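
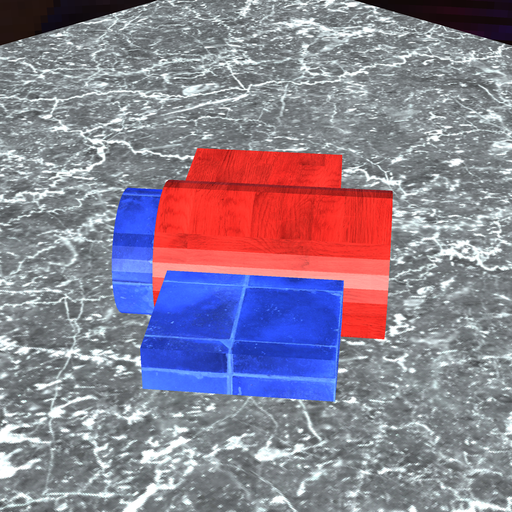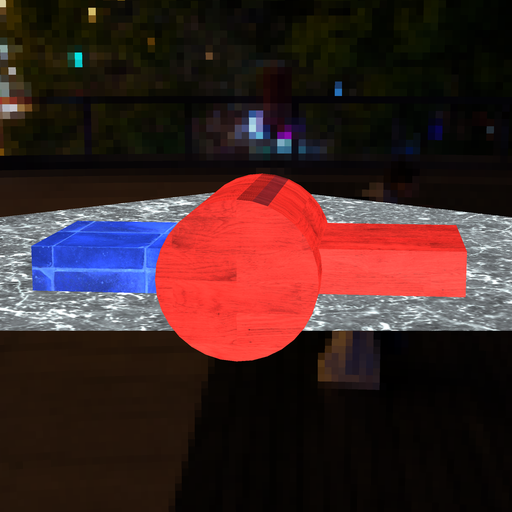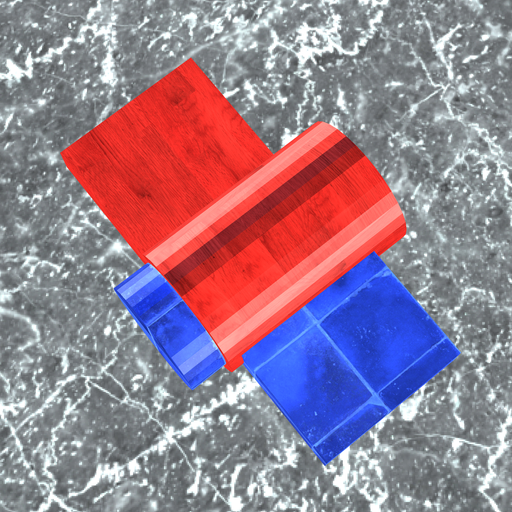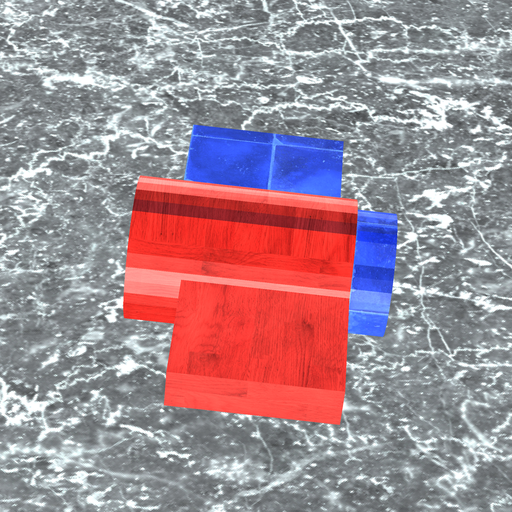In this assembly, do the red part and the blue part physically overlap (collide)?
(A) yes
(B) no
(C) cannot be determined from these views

(A) yes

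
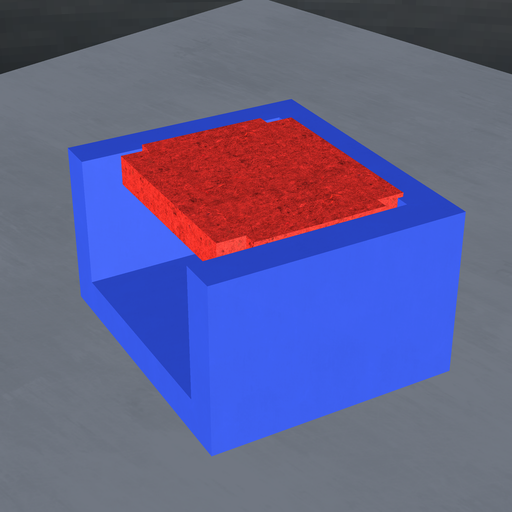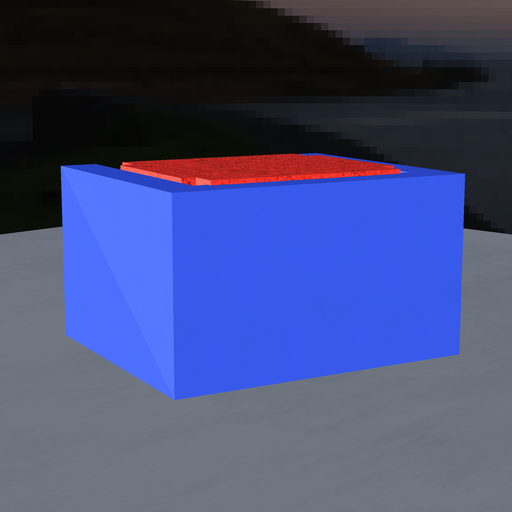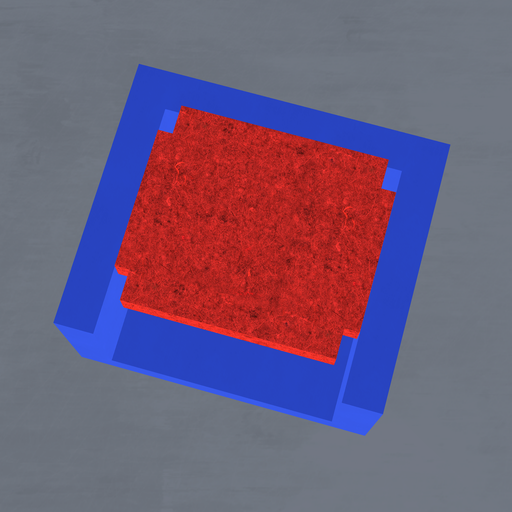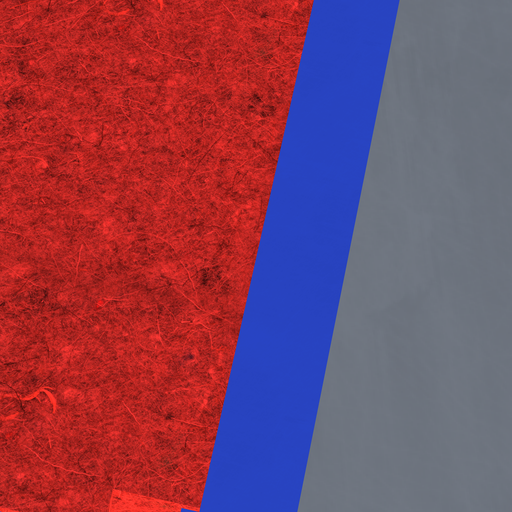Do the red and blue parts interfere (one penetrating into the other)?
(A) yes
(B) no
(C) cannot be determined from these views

(A) yes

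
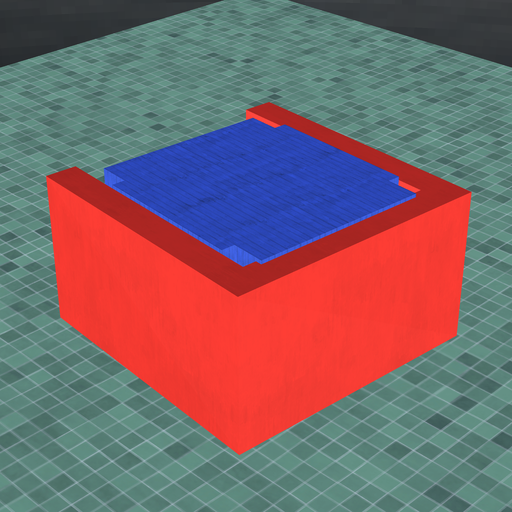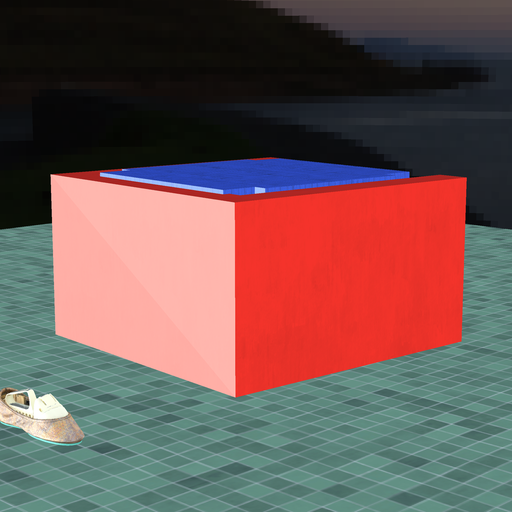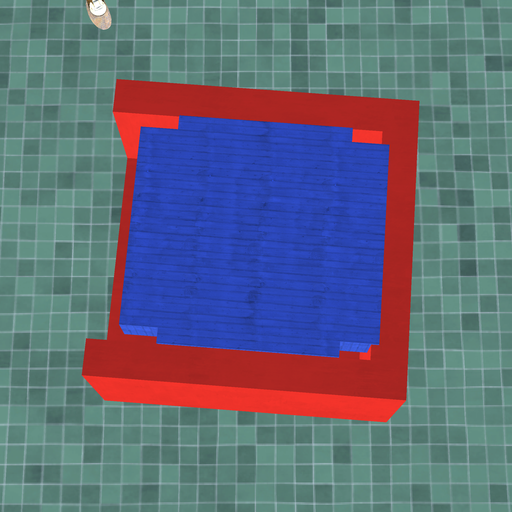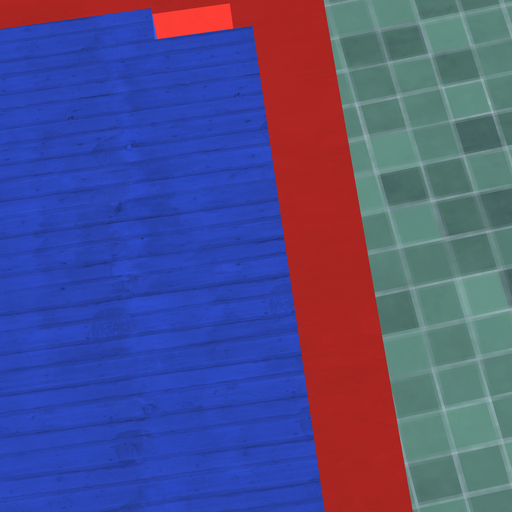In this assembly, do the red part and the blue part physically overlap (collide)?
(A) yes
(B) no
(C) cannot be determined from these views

(A) yes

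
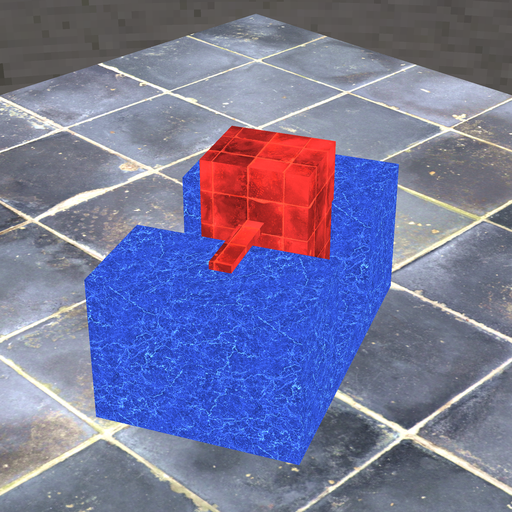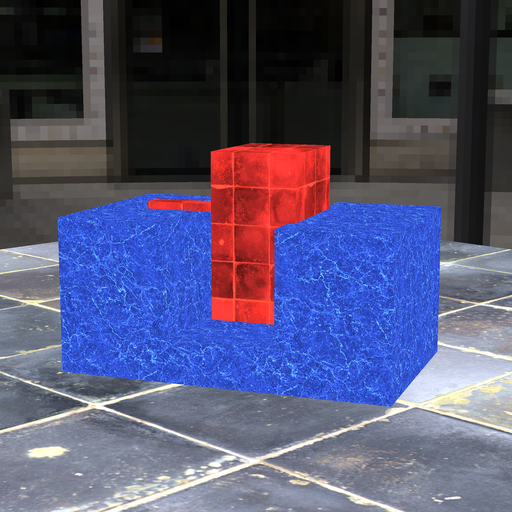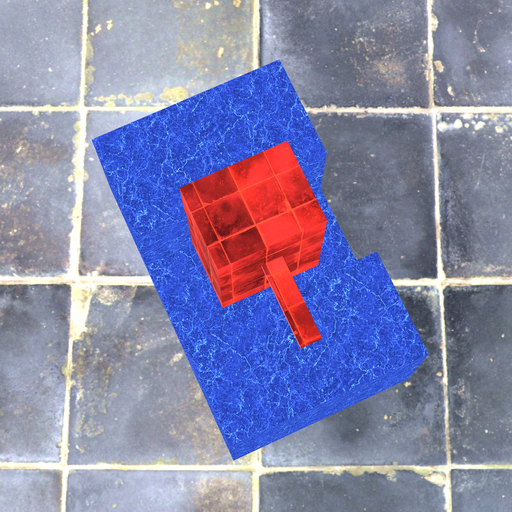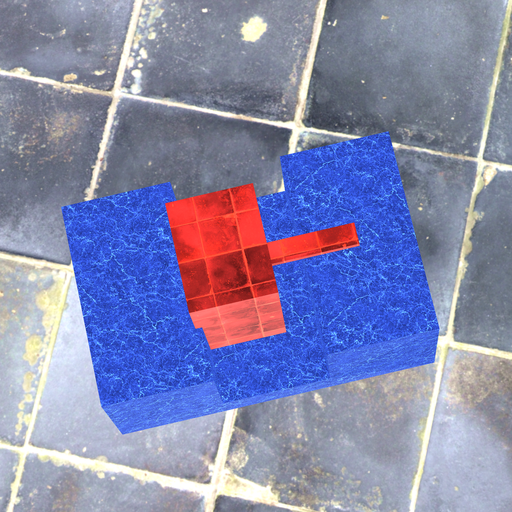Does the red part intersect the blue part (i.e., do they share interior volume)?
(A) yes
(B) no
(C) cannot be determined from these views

(A) yes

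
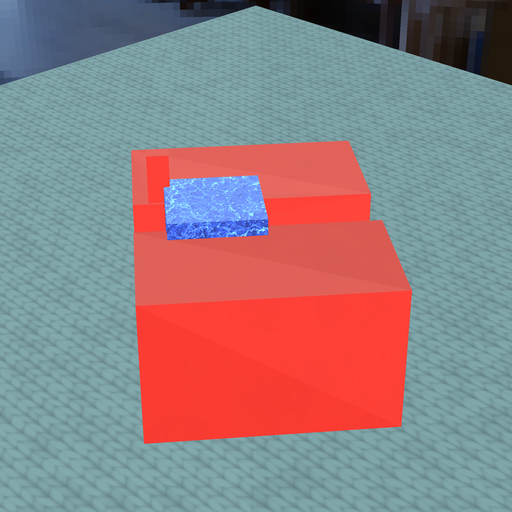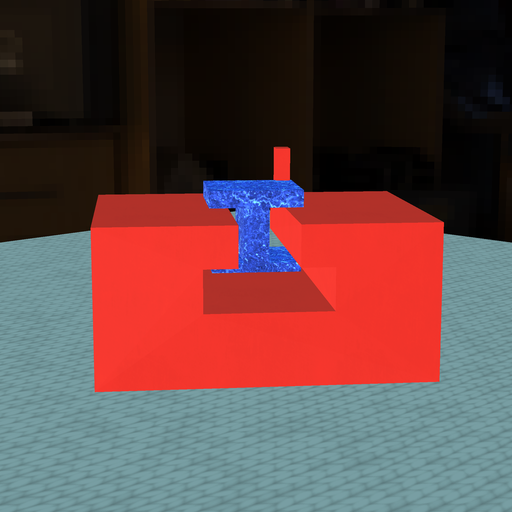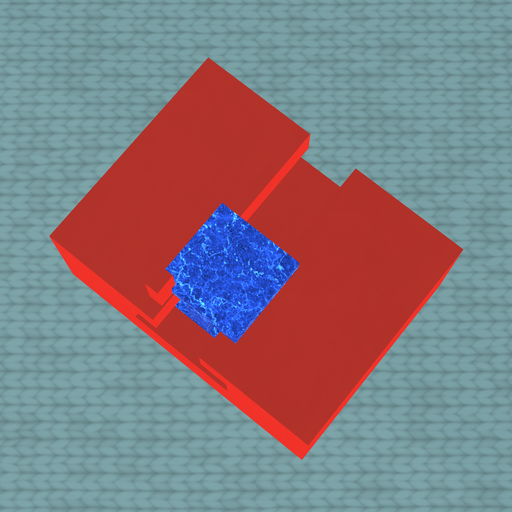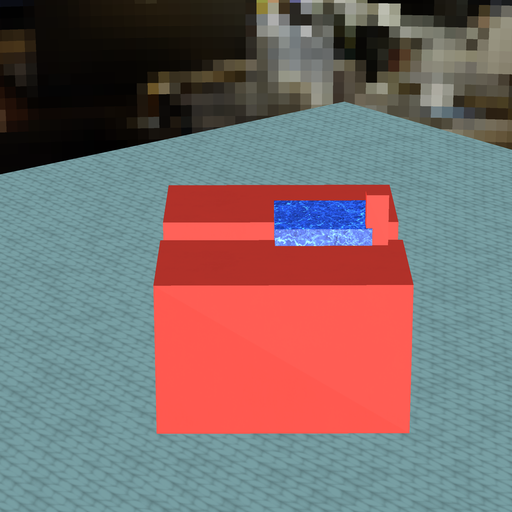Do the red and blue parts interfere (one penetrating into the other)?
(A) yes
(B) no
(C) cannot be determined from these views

(A) yes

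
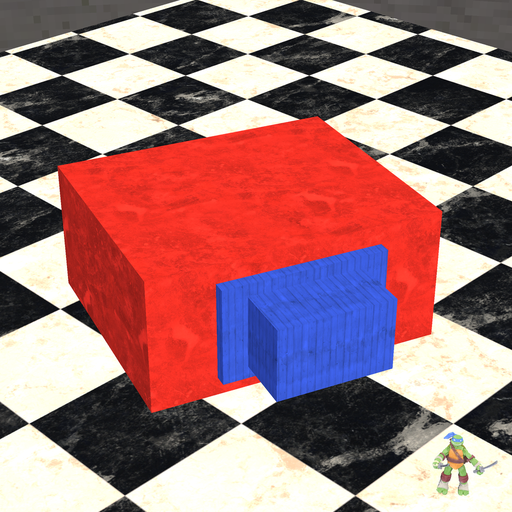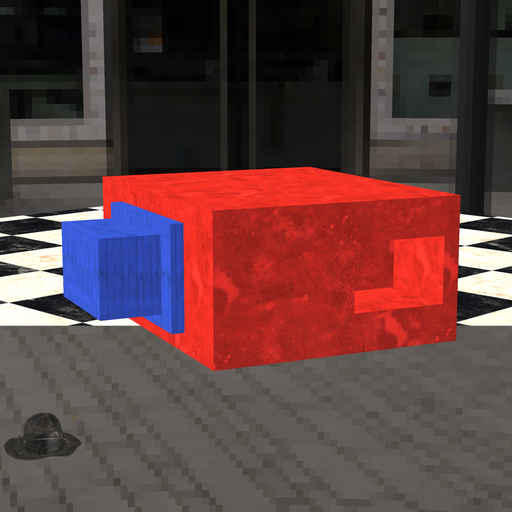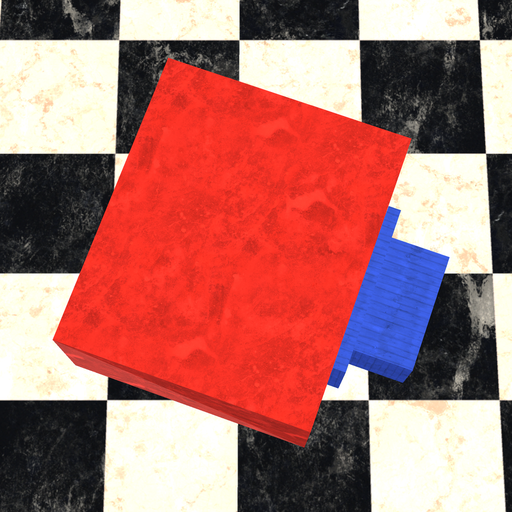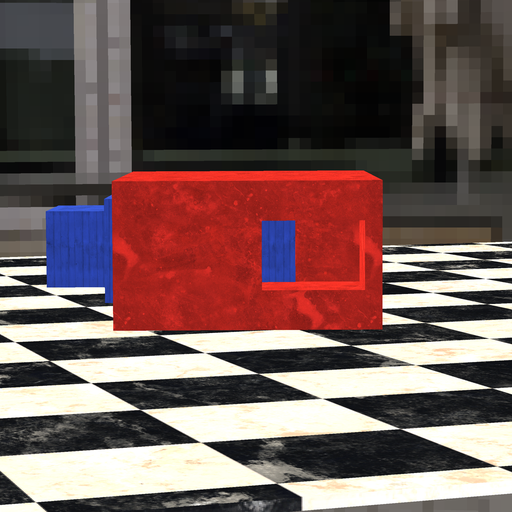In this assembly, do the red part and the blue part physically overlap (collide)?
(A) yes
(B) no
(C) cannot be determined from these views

(A) yes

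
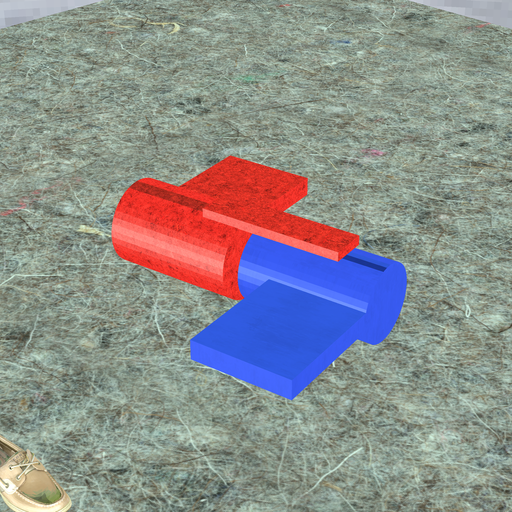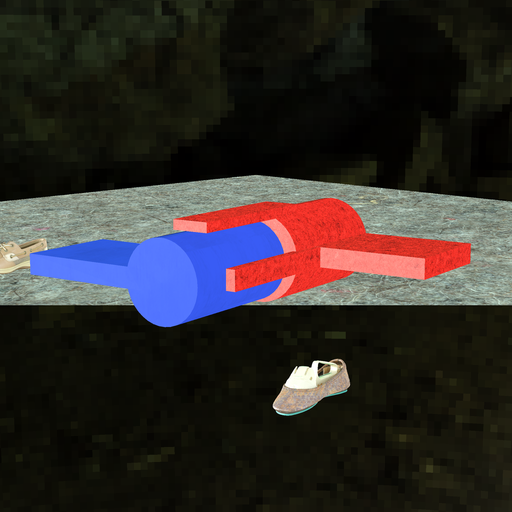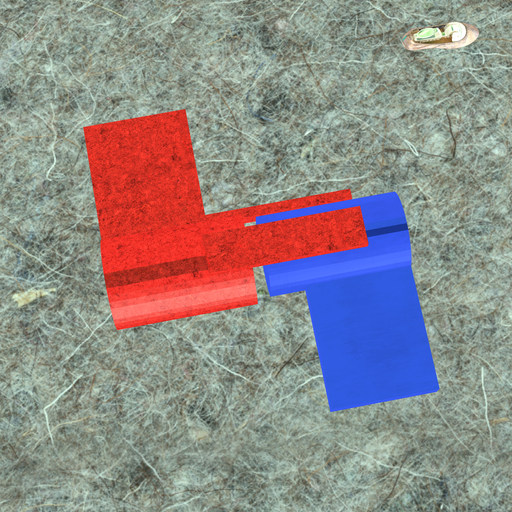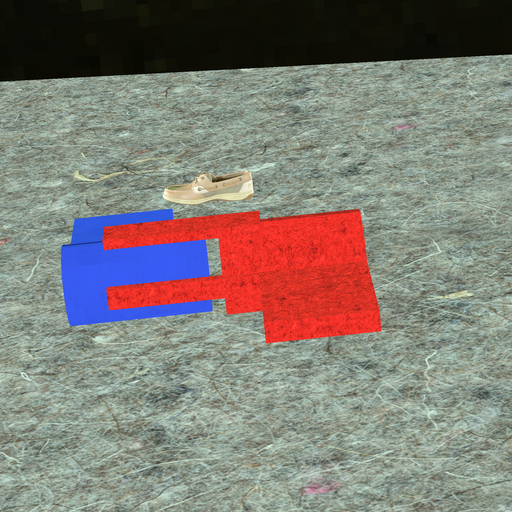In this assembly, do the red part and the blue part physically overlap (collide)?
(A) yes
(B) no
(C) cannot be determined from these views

(B) no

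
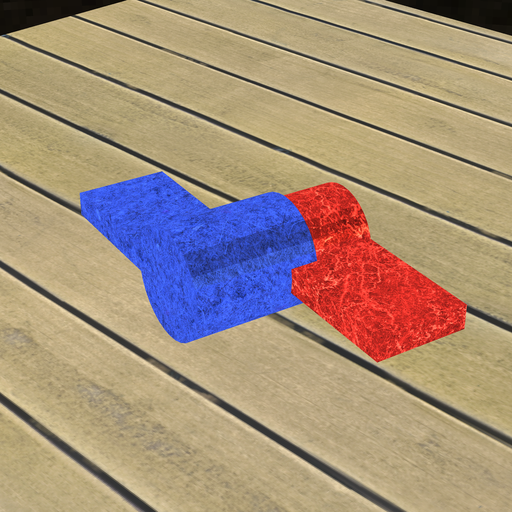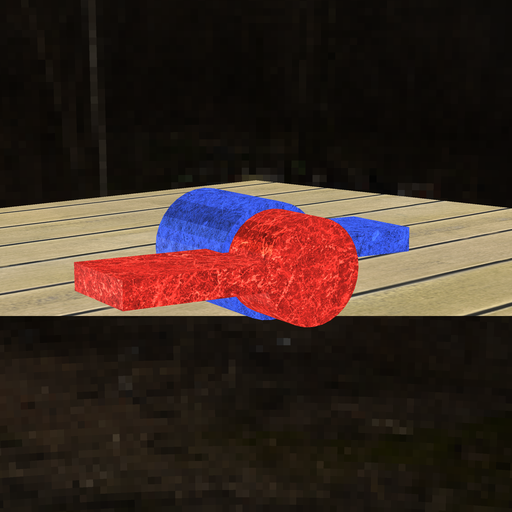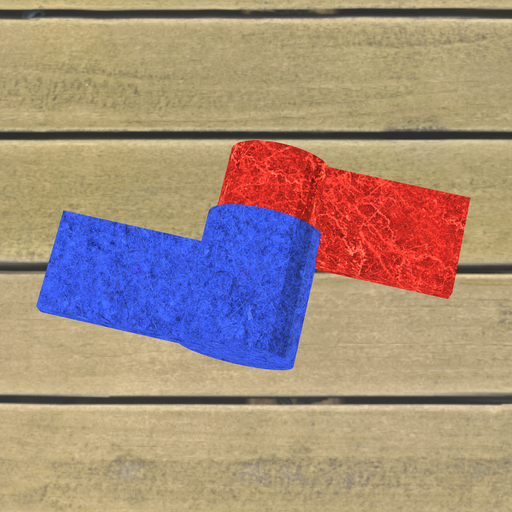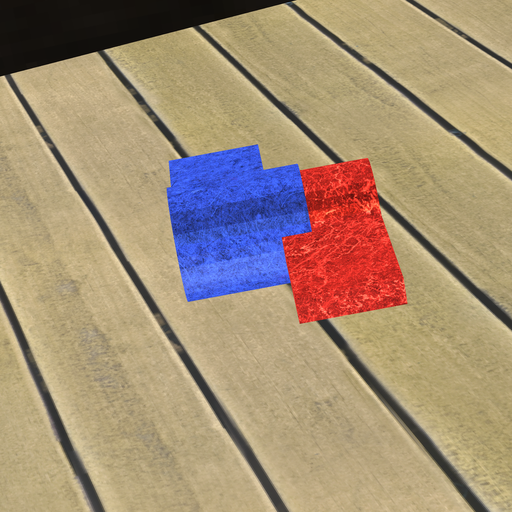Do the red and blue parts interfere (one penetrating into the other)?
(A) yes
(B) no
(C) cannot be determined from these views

(A) yes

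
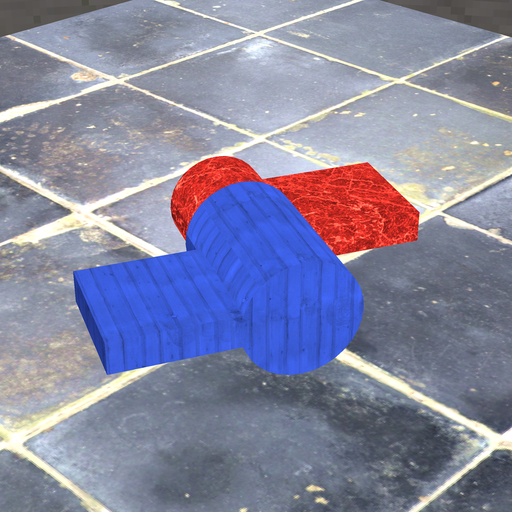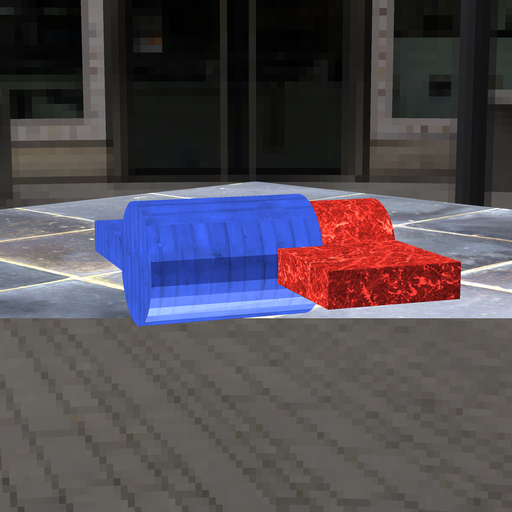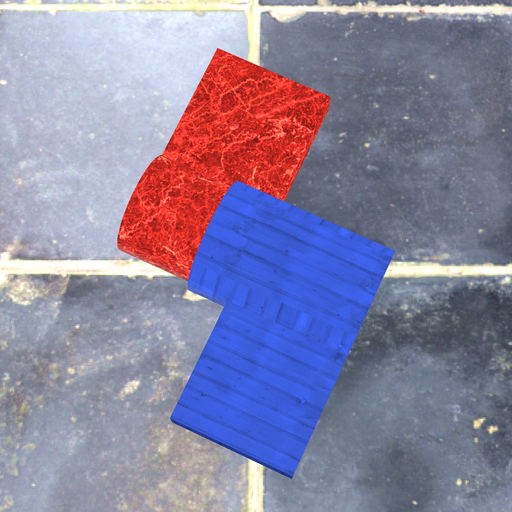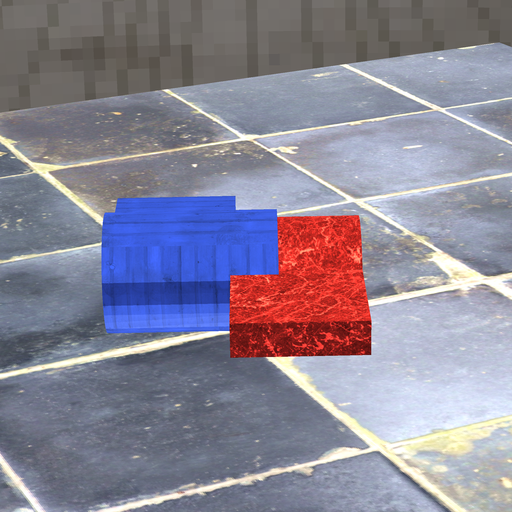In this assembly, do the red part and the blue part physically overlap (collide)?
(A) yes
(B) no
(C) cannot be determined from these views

(A) yes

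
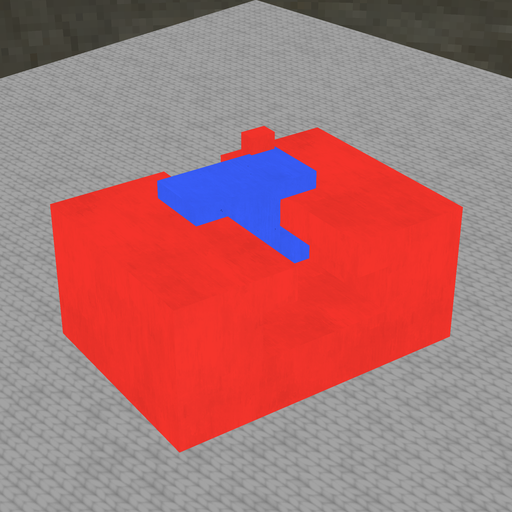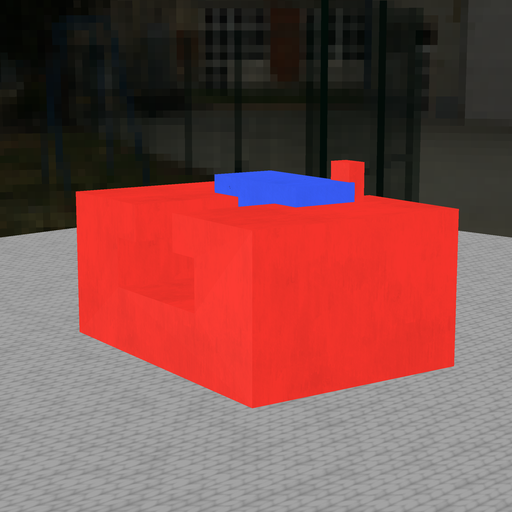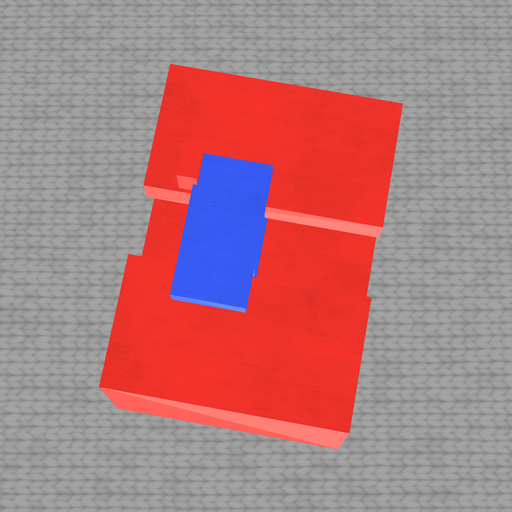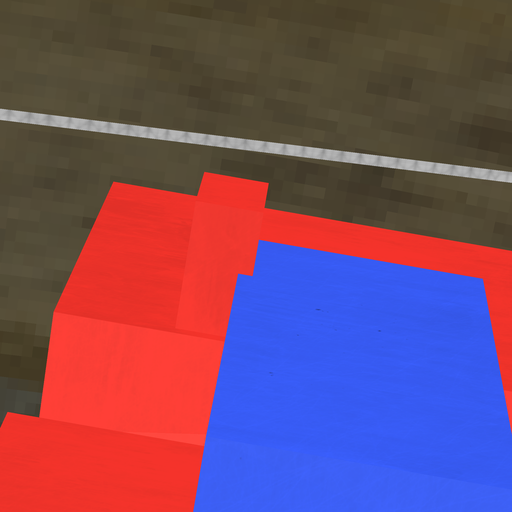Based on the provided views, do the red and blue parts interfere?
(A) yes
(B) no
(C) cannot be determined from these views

(A) yes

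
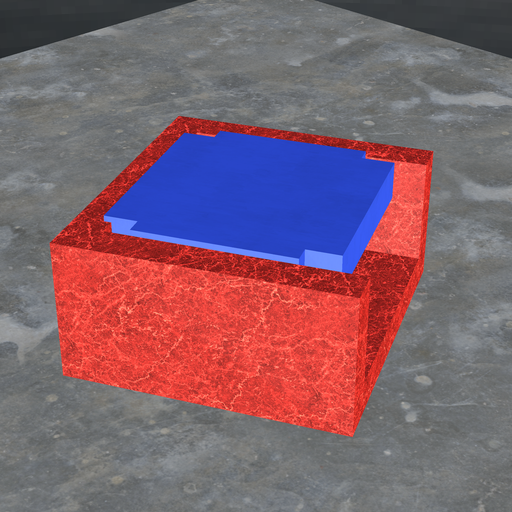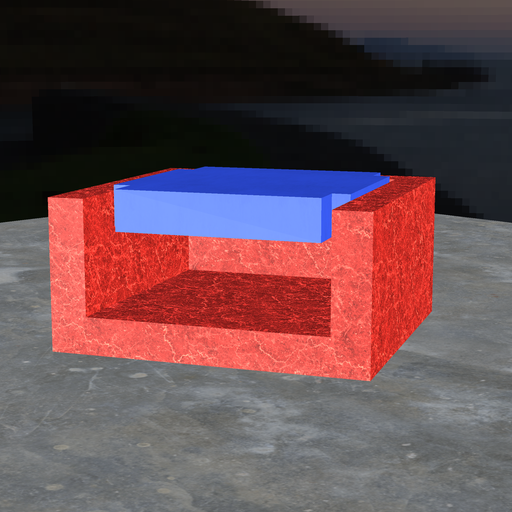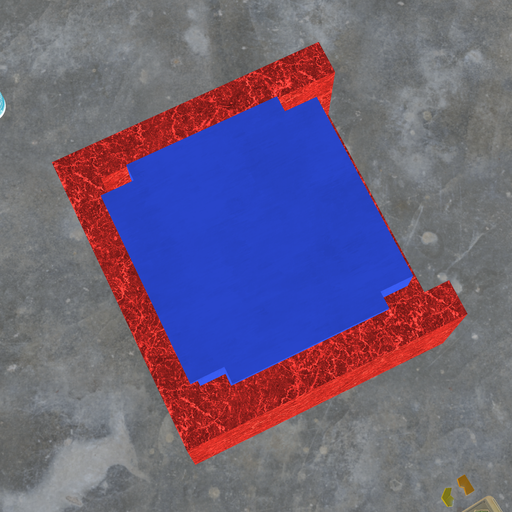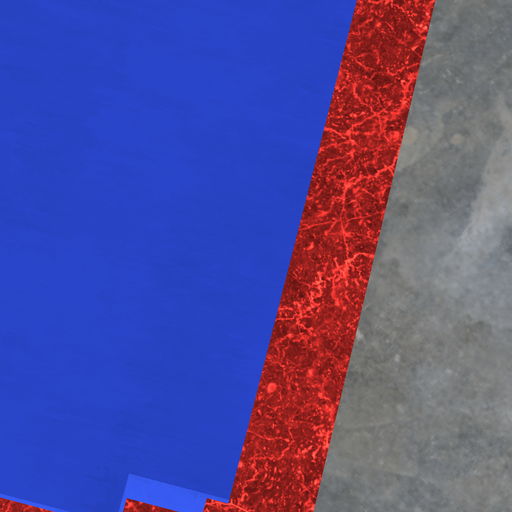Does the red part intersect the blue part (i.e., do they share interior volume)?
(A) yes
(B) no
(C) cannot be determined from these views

(A) yes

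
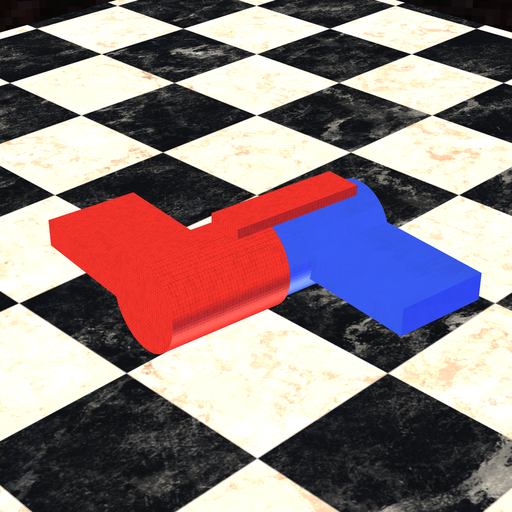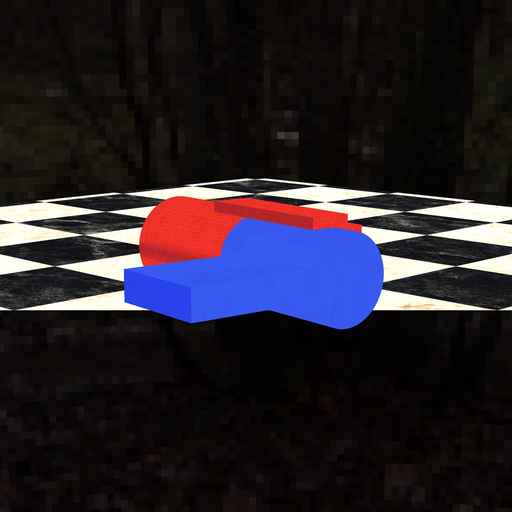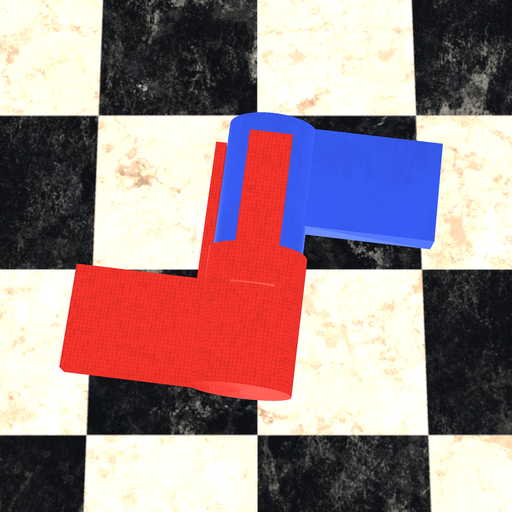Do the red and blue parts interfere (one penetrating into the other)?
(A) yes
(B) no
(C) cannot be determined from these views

(C) cannot be determined from these views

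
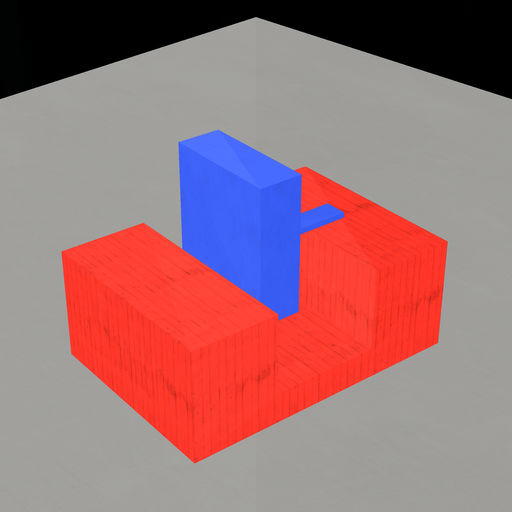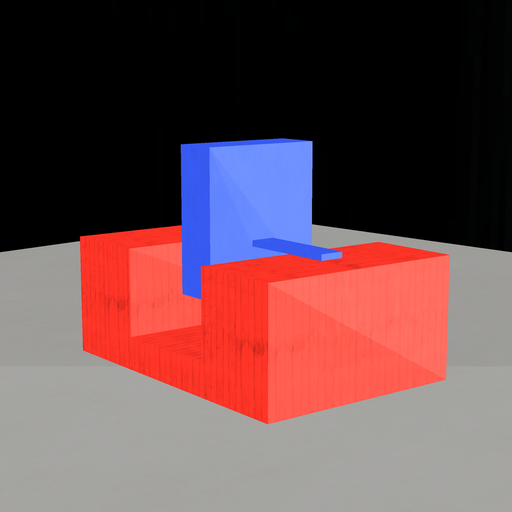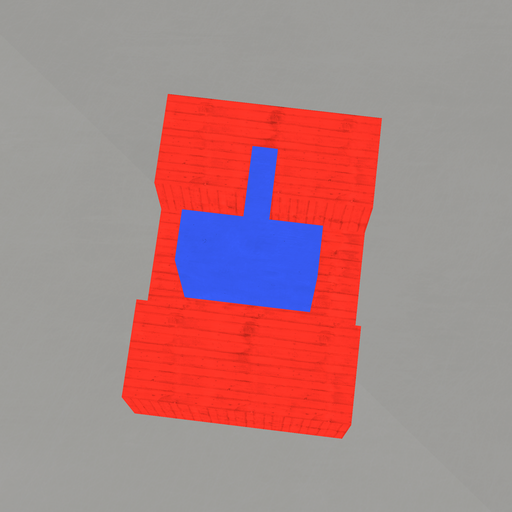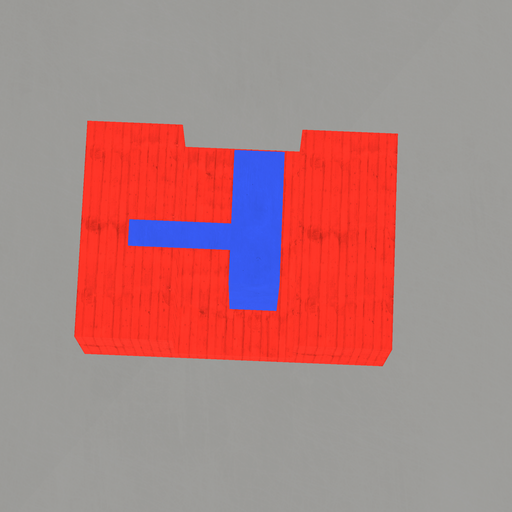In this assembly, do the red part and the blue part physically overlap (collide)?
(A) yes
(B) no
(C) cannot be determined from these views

(B) no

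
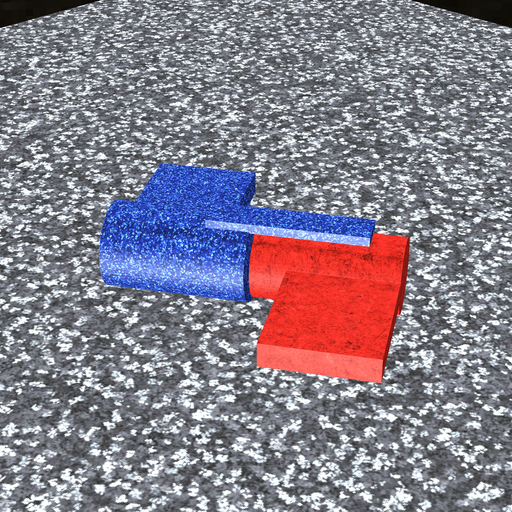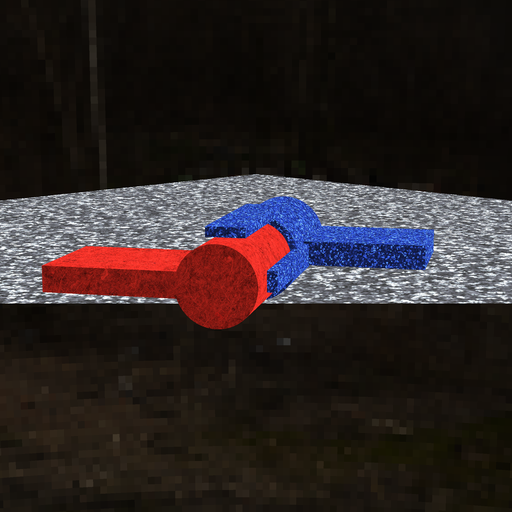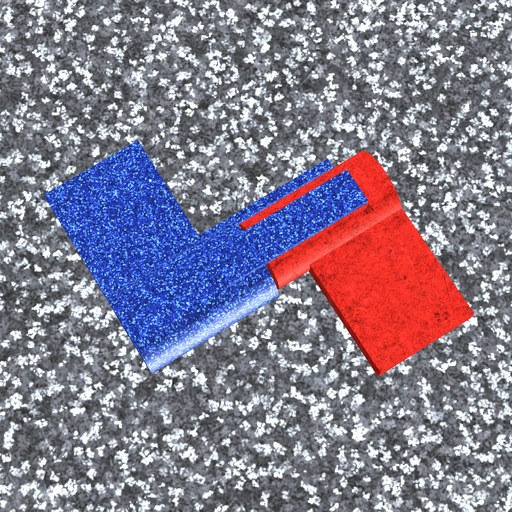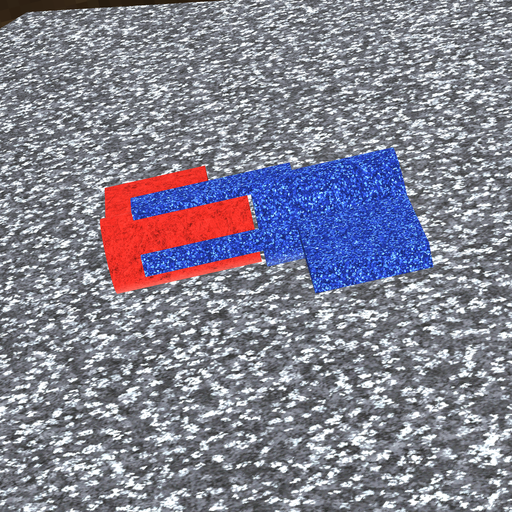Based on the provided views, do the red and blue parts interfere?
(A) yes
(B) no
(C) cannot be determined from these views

(B) no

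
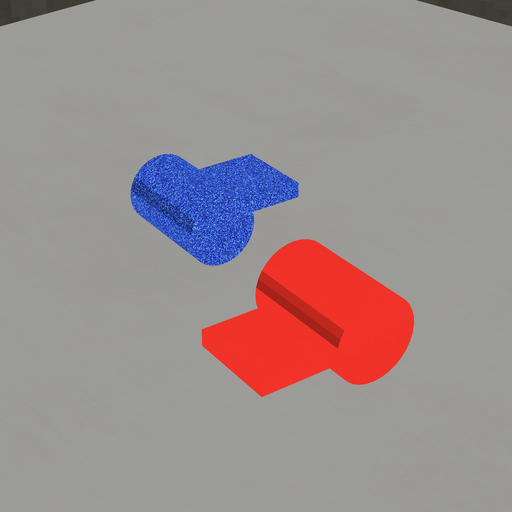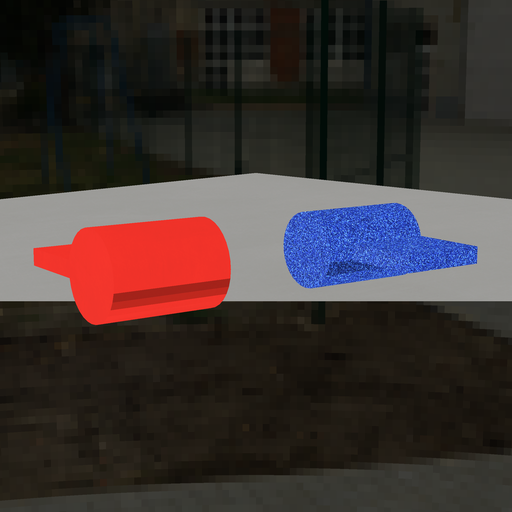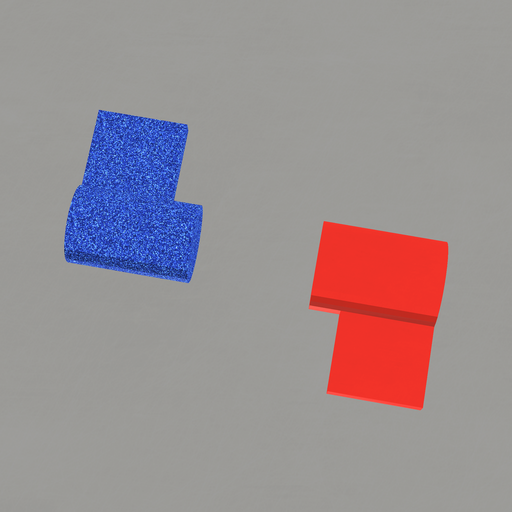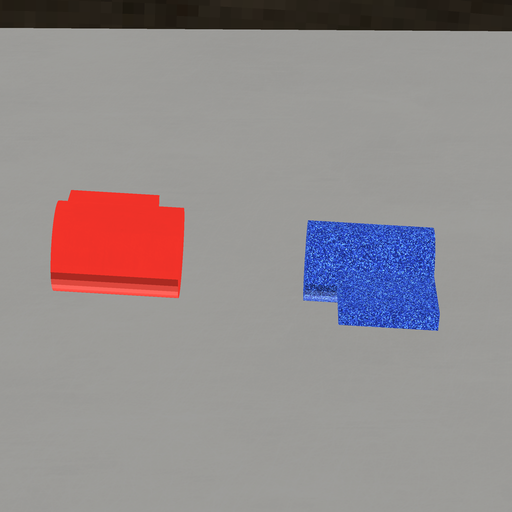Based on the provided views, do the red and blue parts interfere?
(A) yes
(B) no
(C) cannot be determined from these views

(B) no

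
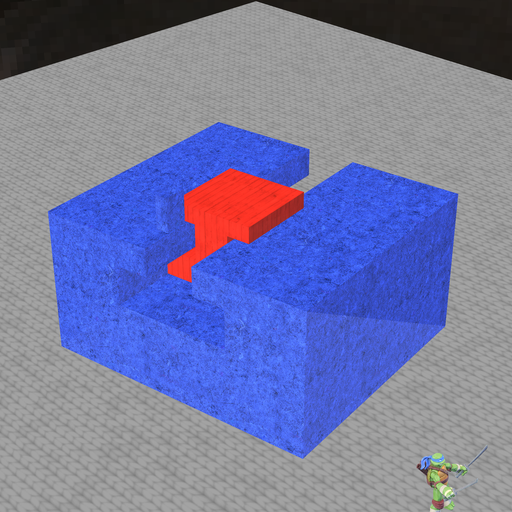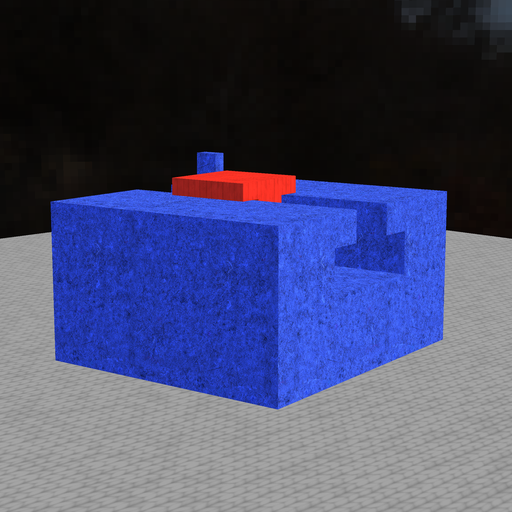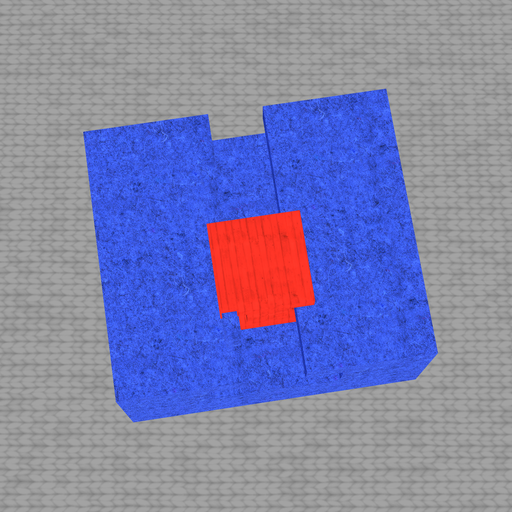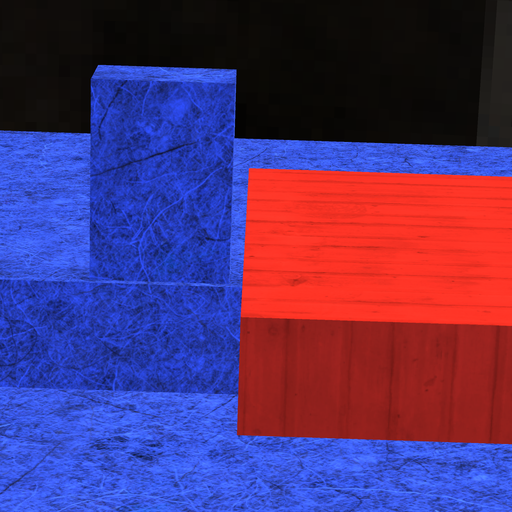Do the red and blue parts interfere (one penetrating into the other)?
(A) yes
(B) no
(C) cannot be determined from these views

(B) no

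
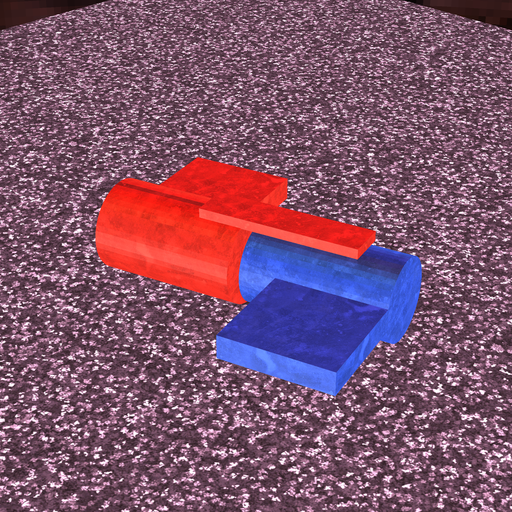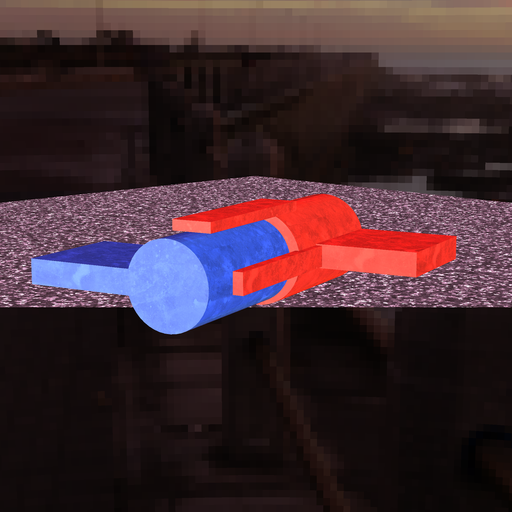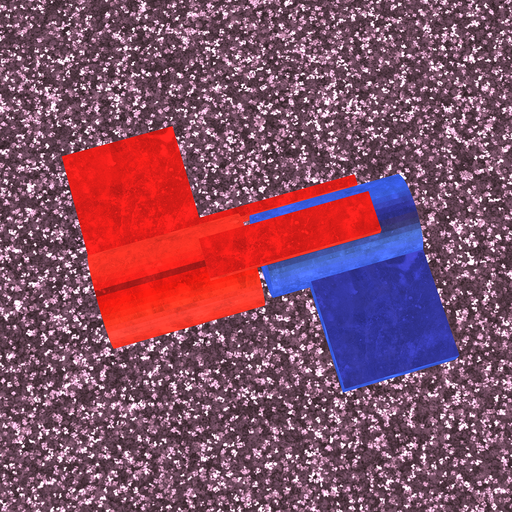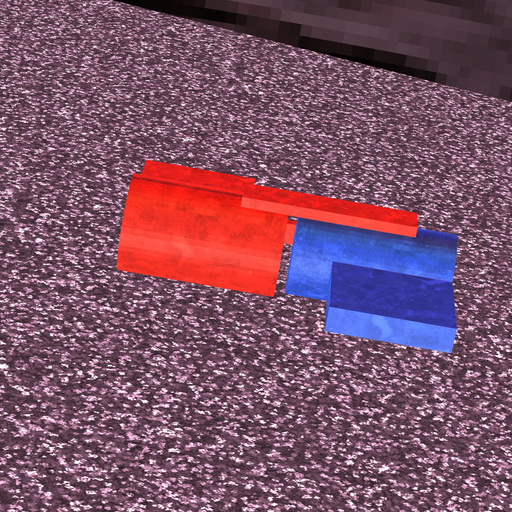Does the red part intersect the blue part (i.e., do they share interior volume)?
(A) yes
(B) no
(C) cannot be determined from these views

(B) no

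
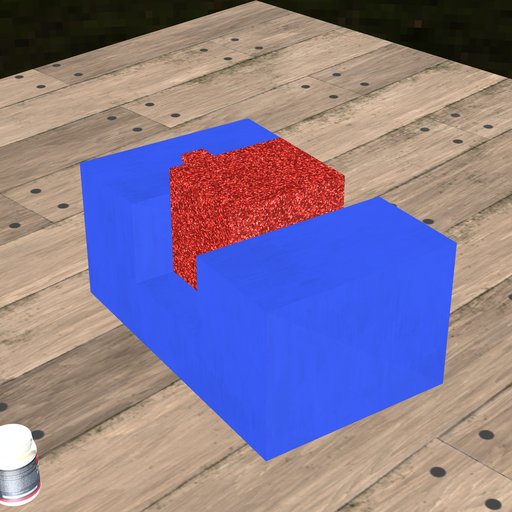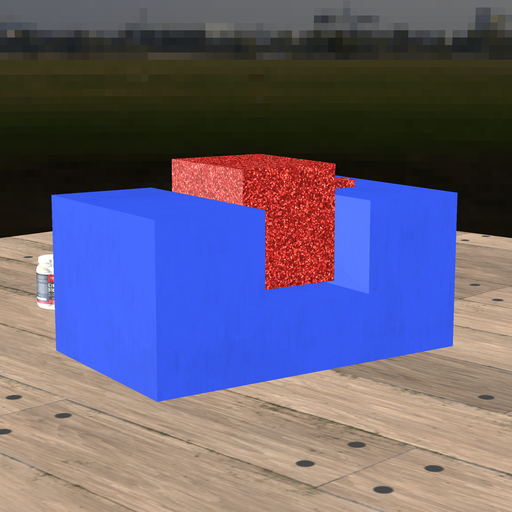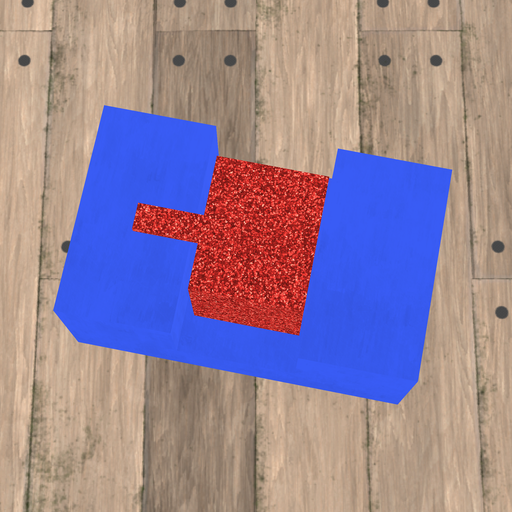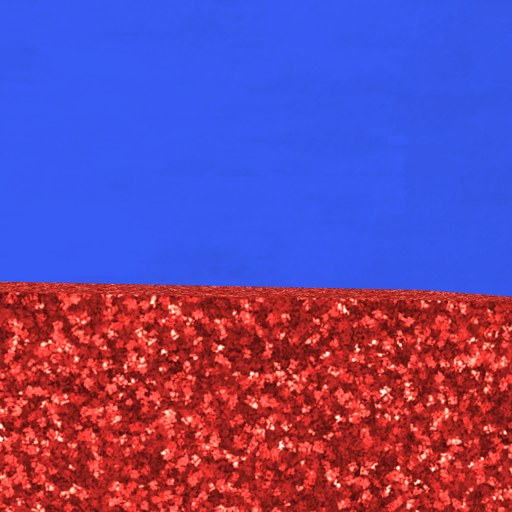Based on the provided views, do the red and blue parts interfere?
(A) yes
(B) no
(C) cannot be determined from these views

(B) no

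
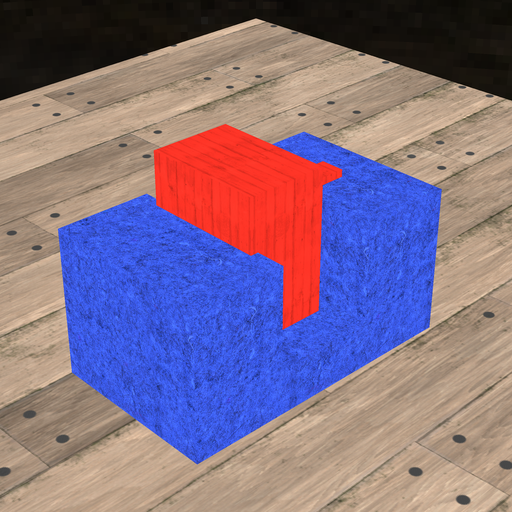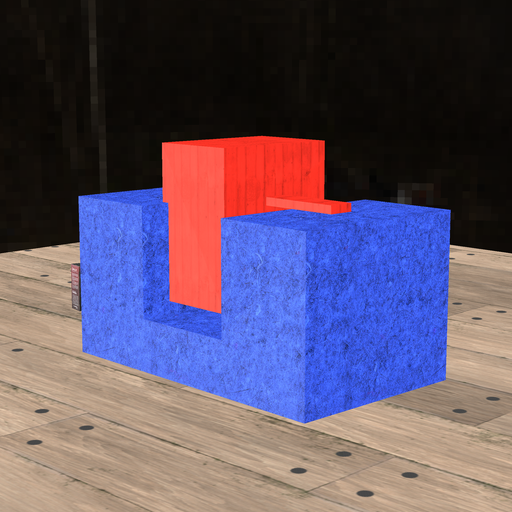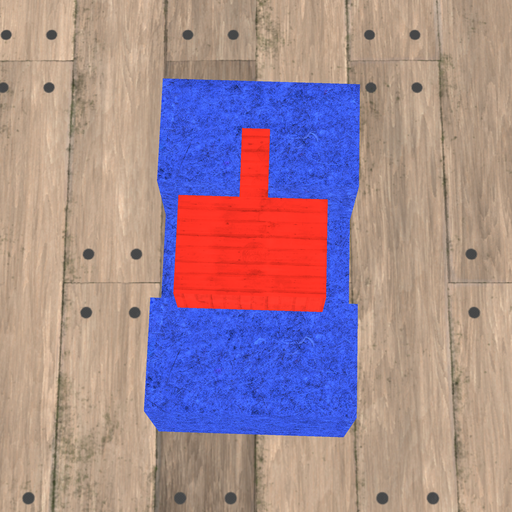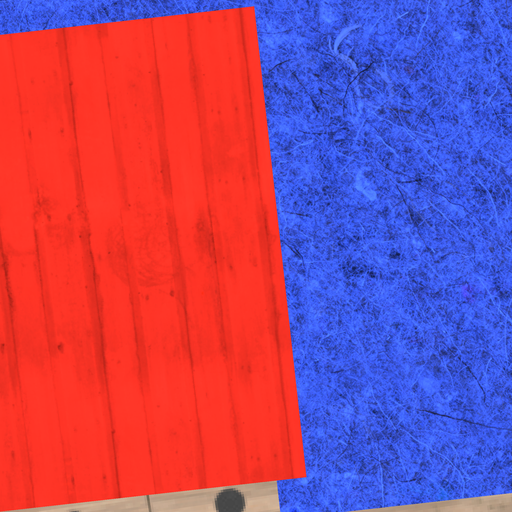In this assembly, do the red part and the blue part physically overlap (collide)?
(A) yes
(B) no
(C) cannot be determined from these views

(A) yes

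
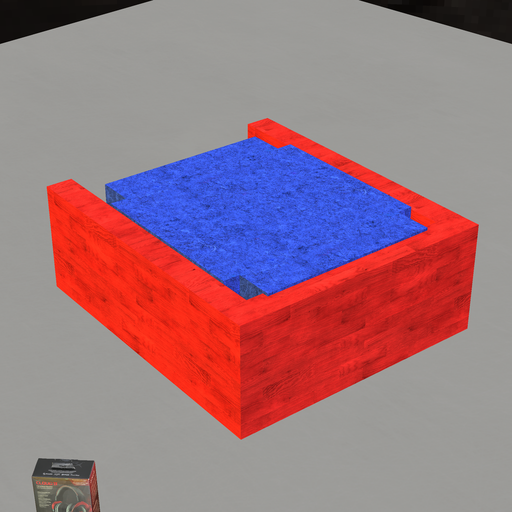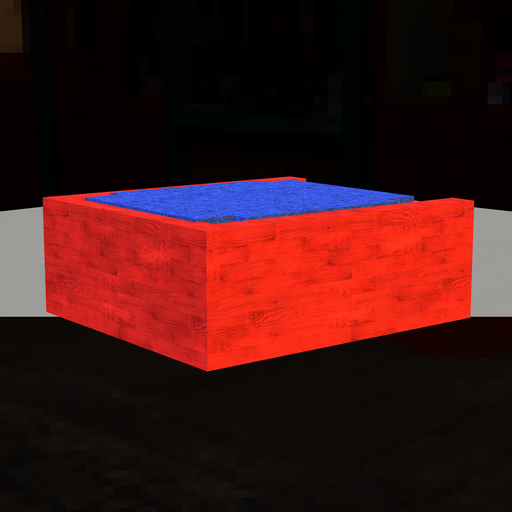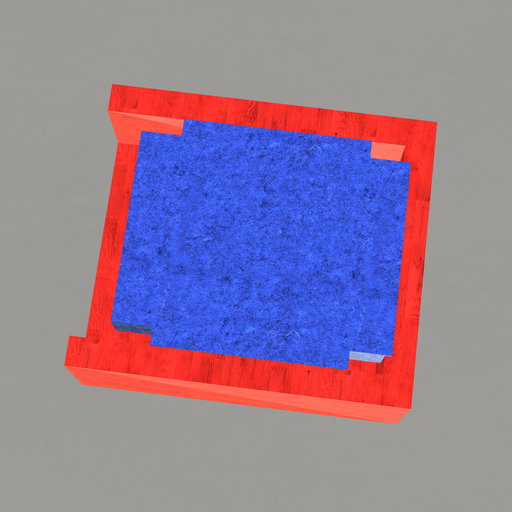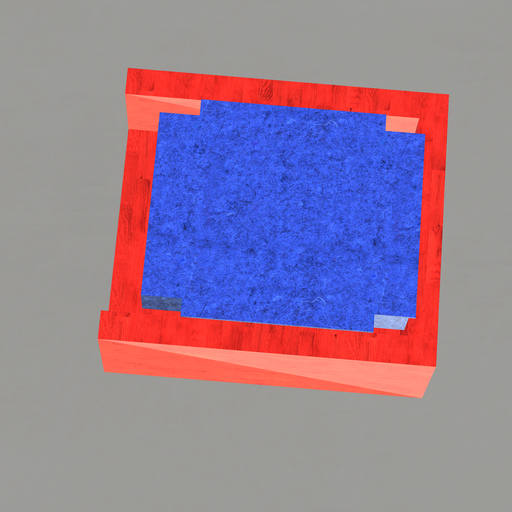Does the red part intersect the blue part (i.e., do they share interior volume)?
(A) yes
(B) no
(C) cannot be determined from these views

(A) yes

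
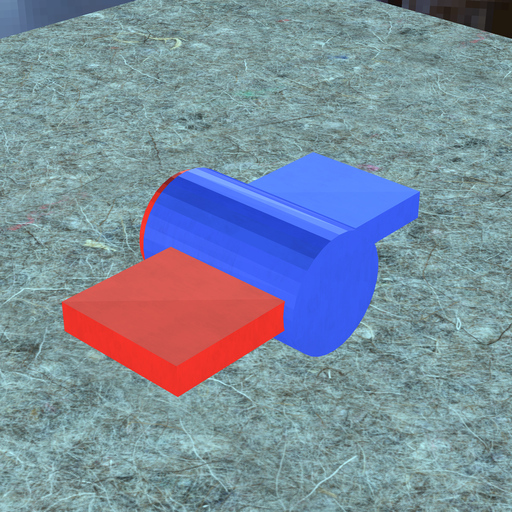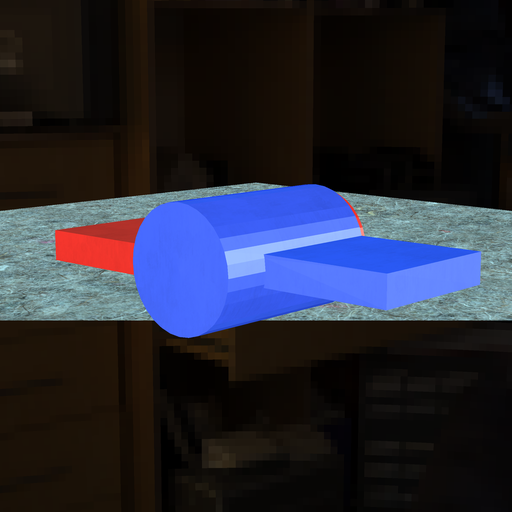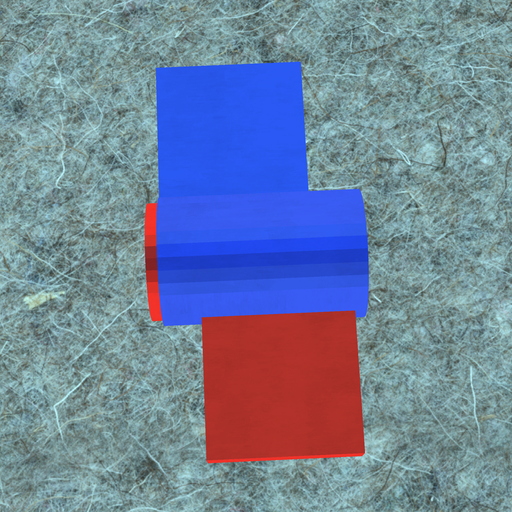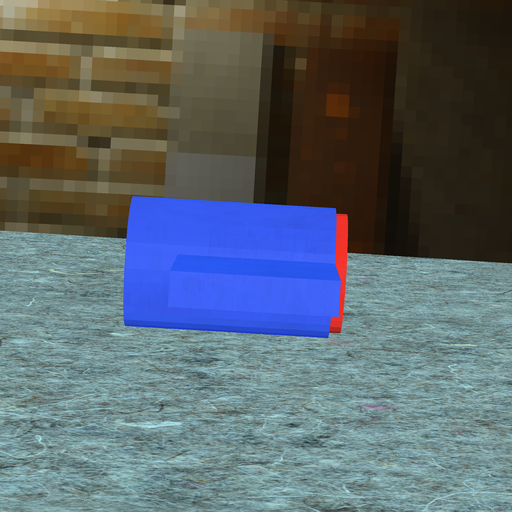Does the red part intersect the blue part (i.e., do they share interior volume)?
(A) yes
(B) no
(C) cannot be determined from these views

(A) yes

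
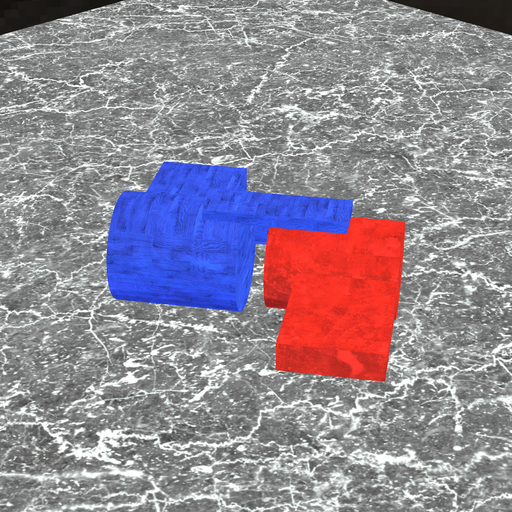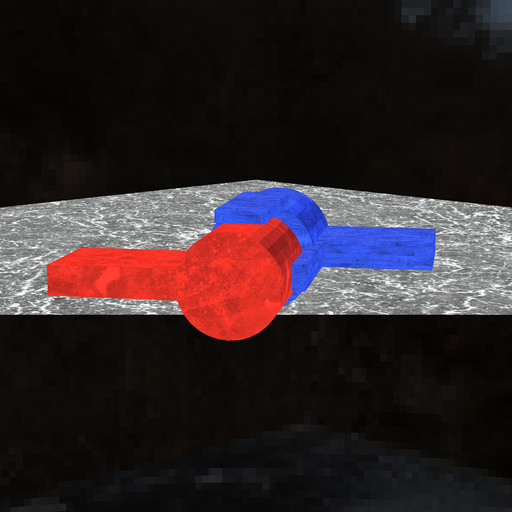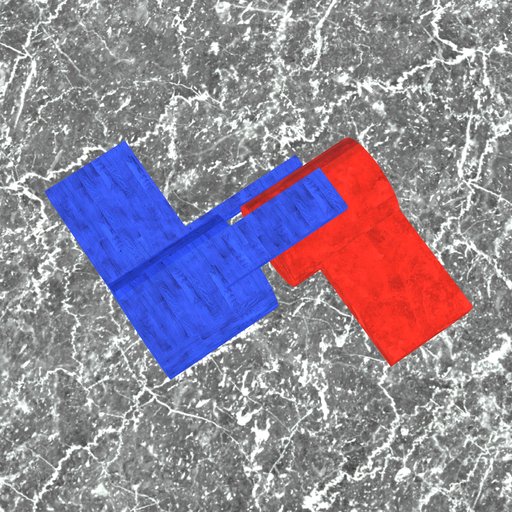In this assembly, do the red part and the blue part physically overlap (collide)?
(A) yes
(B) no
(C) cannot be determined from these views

(B) no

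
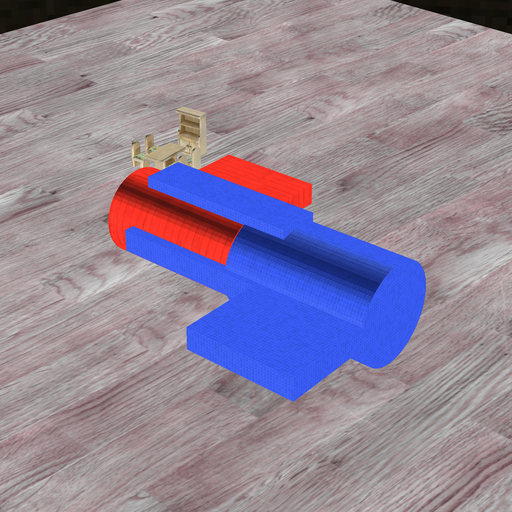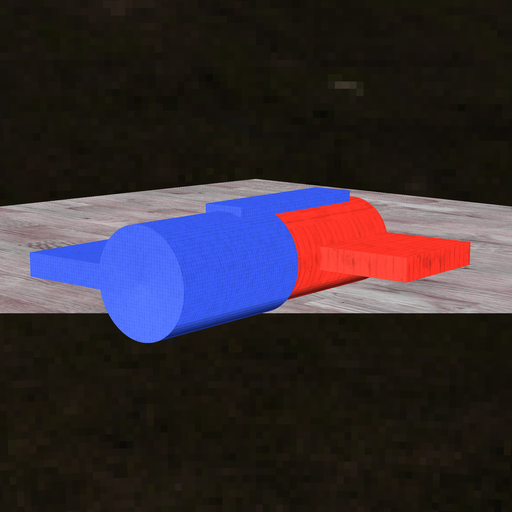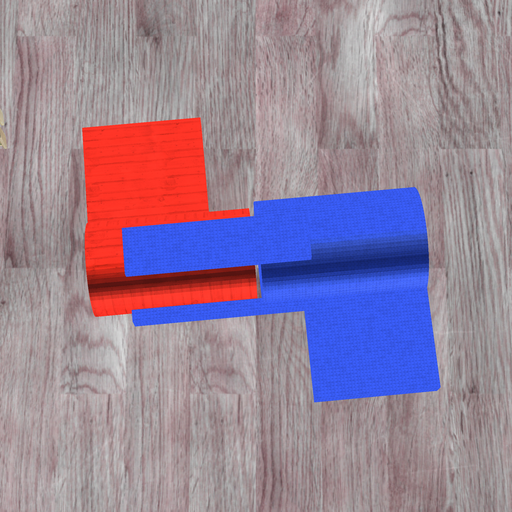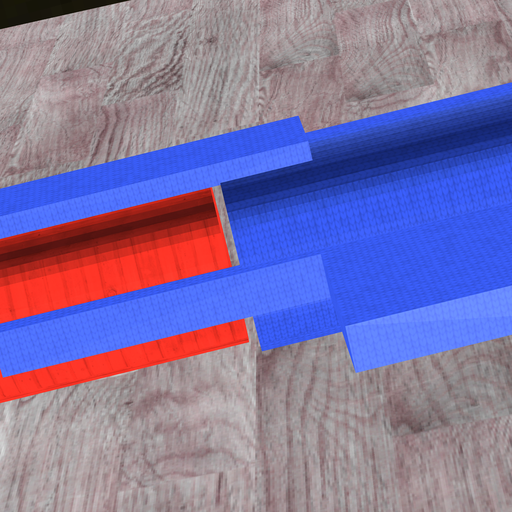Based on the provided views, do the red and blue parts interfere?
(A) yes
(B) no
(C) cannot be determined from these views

(B) no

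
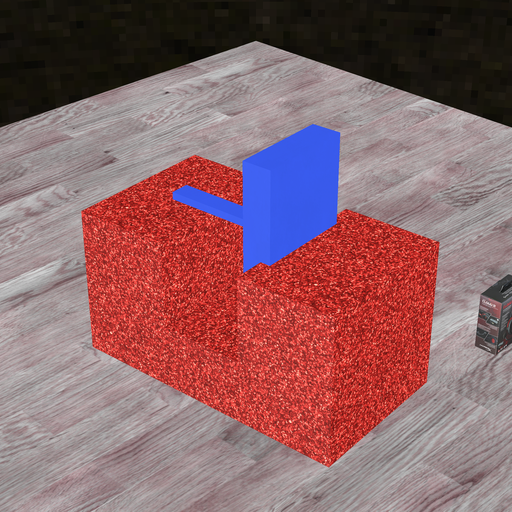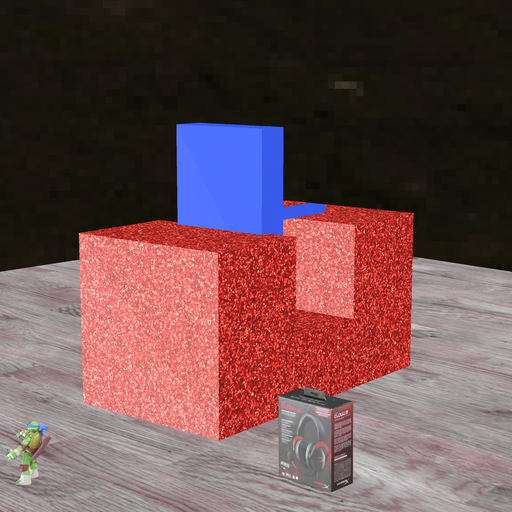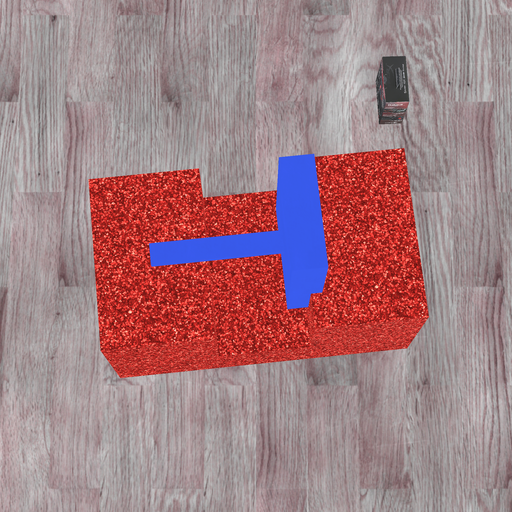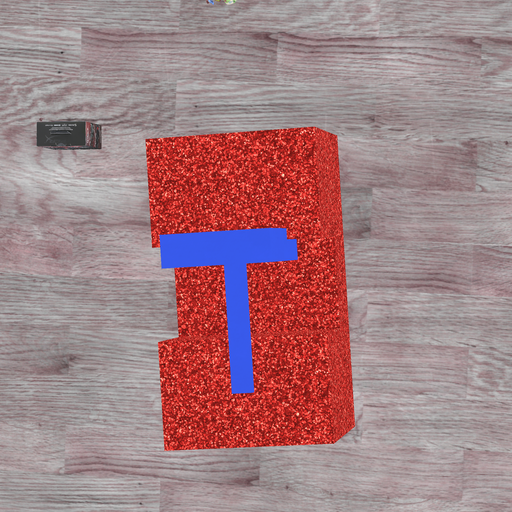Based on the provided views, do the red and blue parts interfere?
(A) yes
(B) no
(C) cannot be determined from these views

(A) yes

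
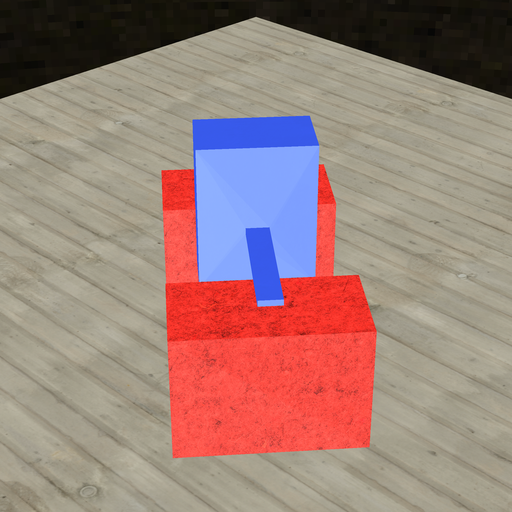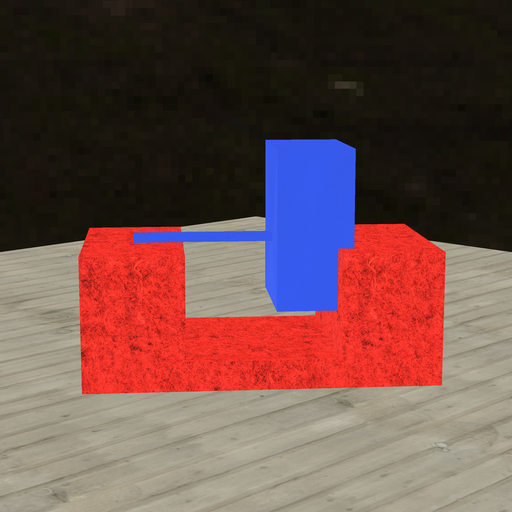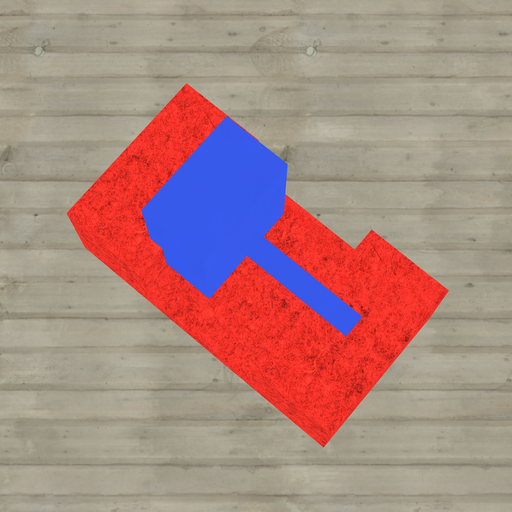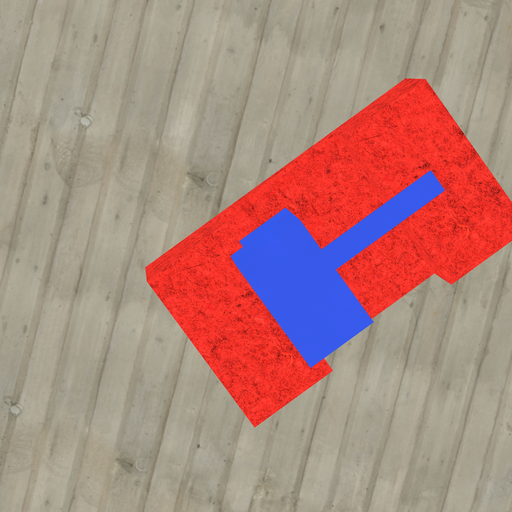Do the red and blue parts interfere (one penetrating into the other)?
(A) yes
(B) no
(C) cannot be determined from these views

(A) yes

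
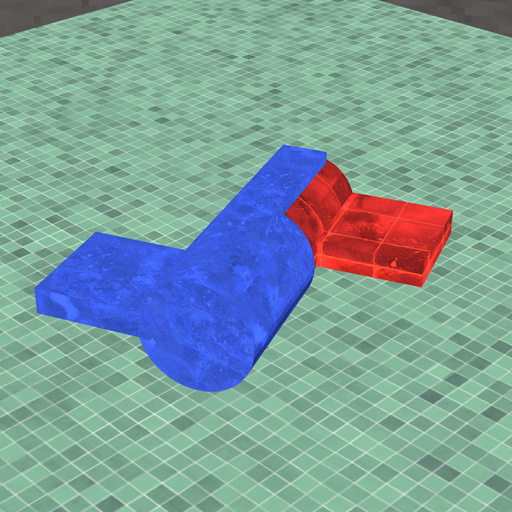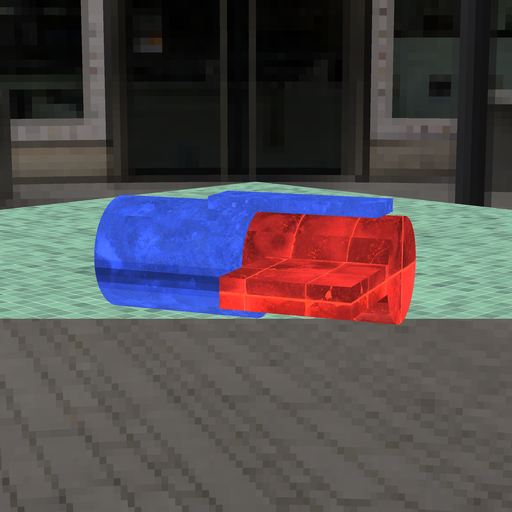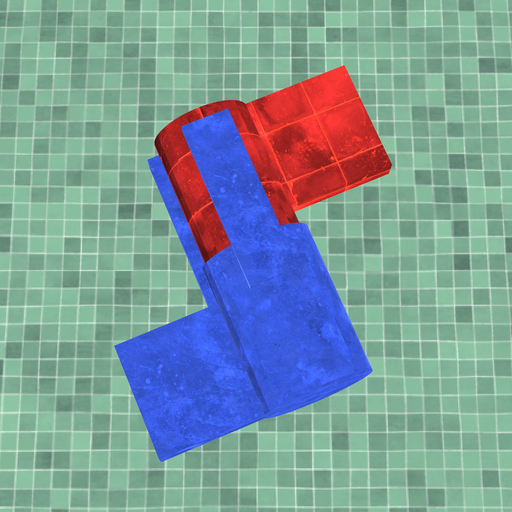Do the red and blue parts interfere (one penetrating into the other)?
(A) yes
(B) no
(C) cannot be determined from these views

(A) yes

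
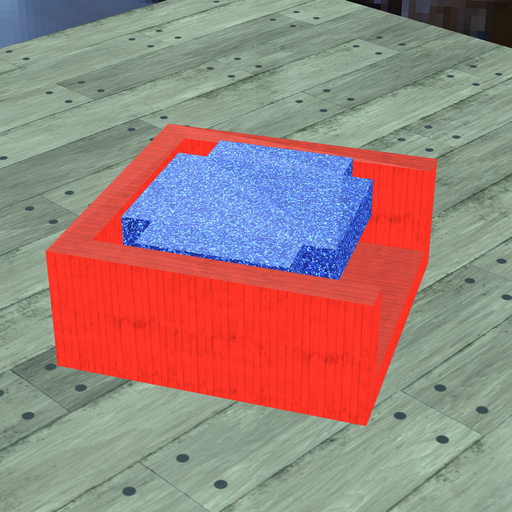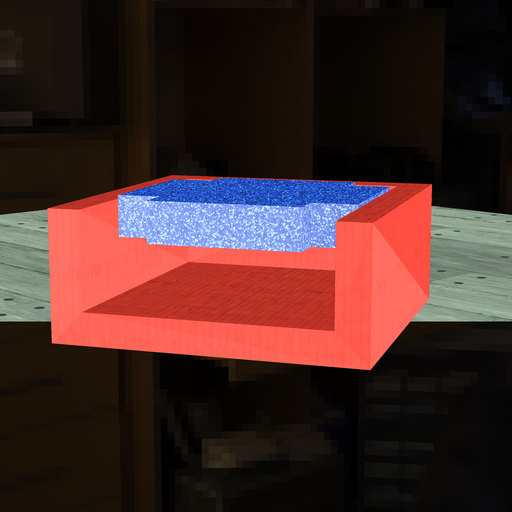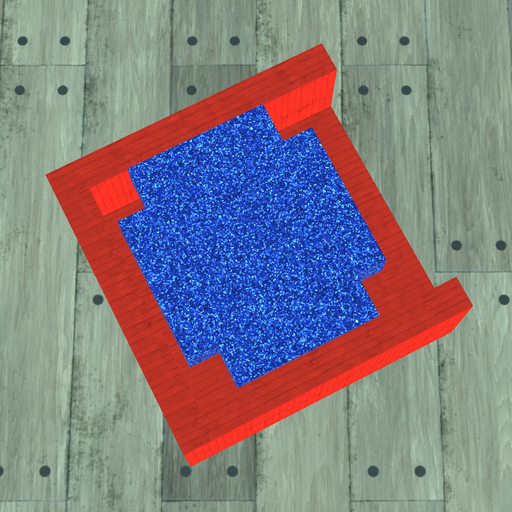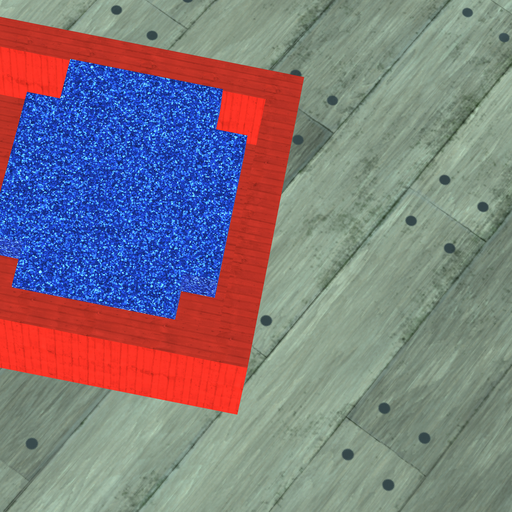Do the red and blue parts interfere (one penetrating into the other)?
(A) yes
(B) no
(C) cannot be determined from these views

(B) no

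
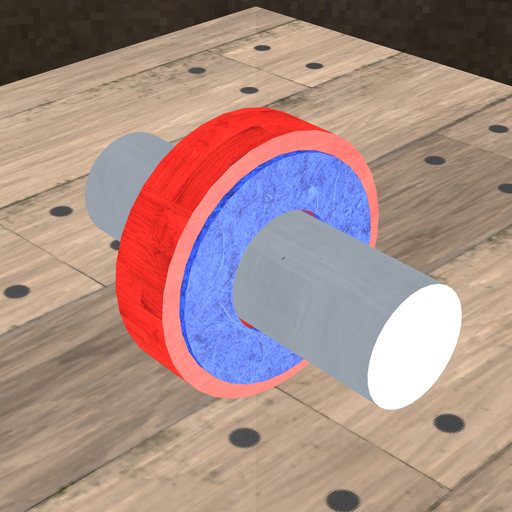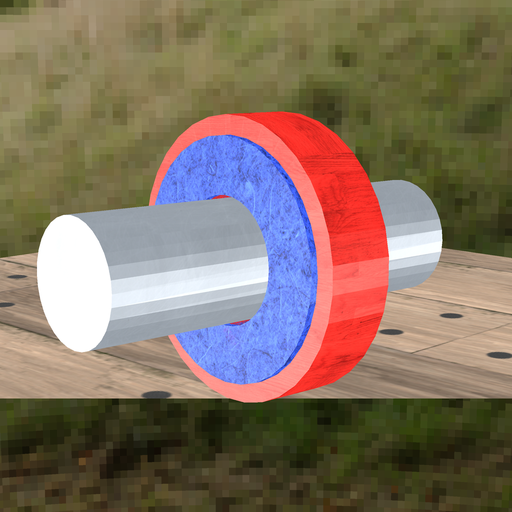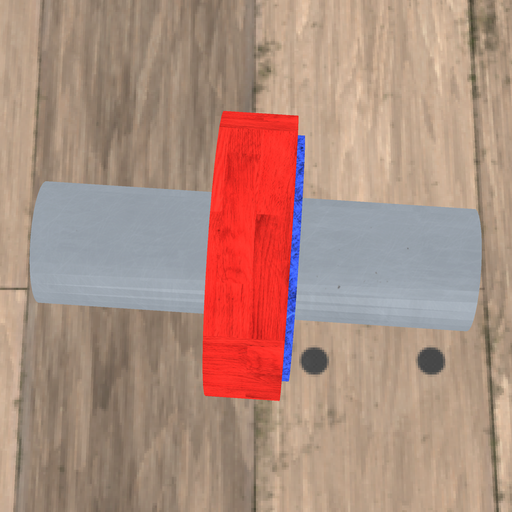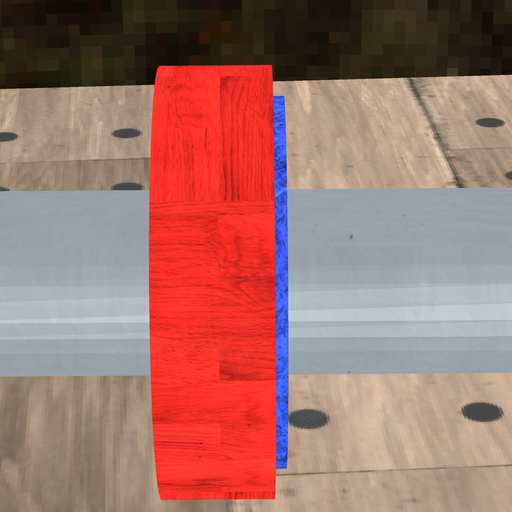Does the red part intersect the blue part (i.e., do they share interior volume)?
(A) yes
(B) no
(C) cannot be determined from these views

(A) yes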